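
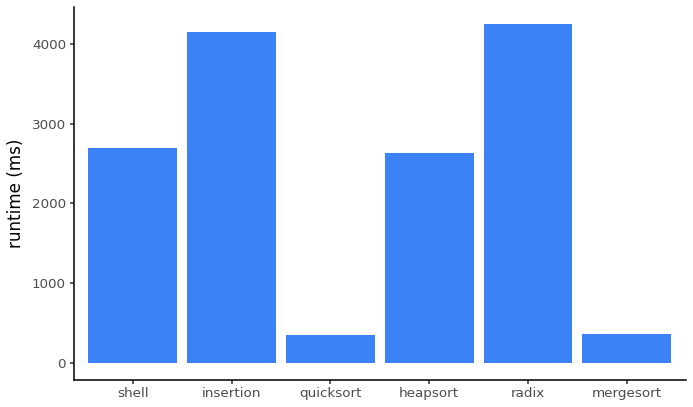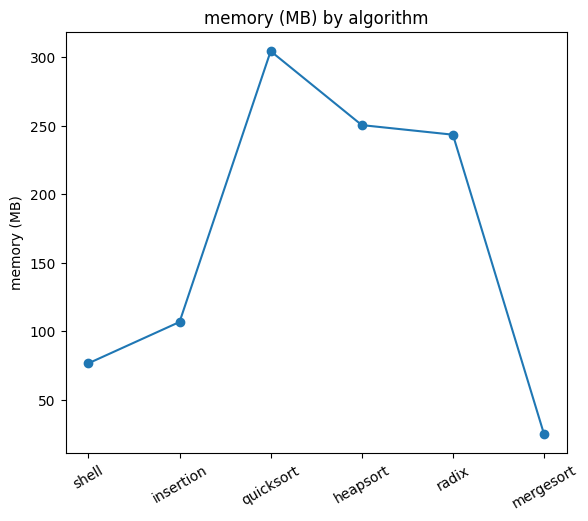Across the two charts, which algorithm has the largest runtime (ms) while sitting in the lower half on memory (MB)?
Chart 2 median memory (MB) ≈ 200; below-median algorithms: shell, insertion, mergesort. Among those, insertion has the highest runtime (ms) (≈ 4000).

insertion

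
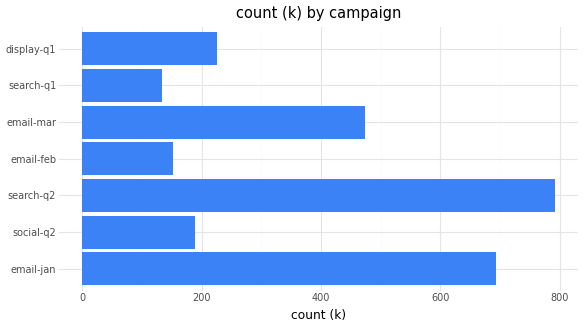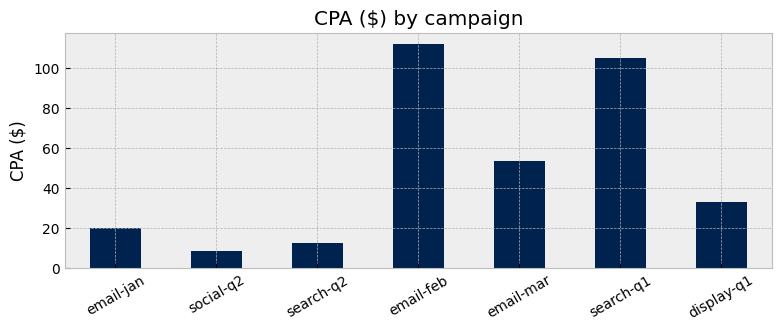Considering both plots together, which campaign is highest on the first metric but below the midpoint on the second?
Chart 2 median CPA ($) ≈ 40; below-median campaigns: email-jan, social-q2, search-q2. Among those, search-q2 has the highest count (k) (≈ 800).

search-q2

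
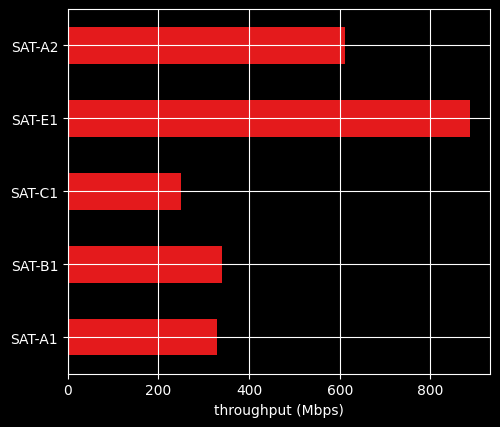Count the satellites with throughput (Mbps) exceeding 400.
2

Above 400: SAT-E1, SAT-A2.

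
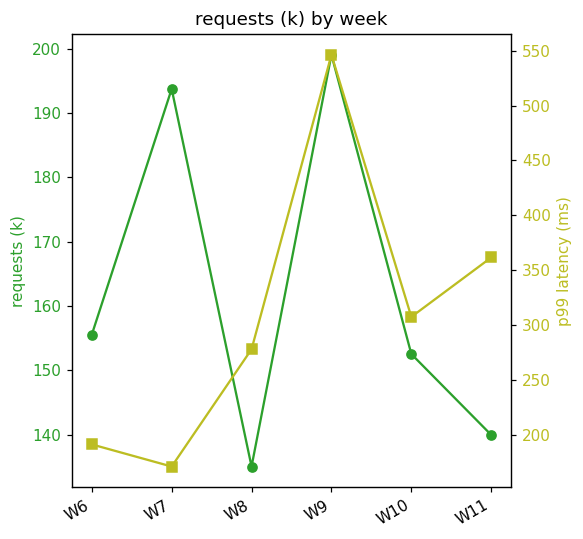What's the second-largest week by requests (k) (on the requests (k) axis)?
W7

Top 3 (on the requests (k) axis): W9 ≈ 200, W7 ≈ 190, W6 ≈ 160.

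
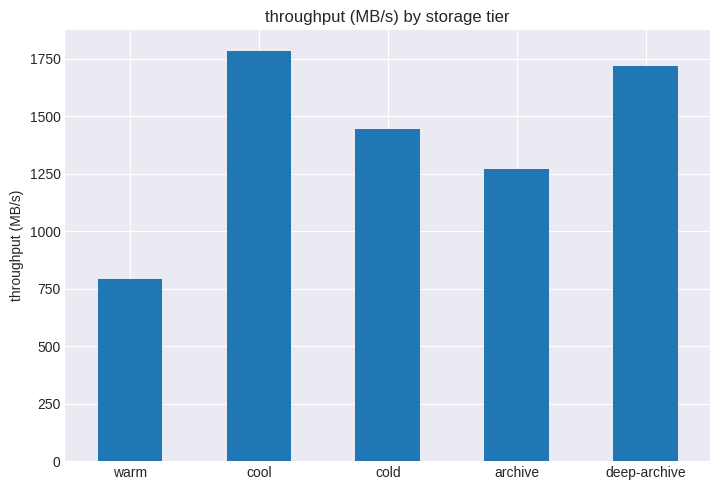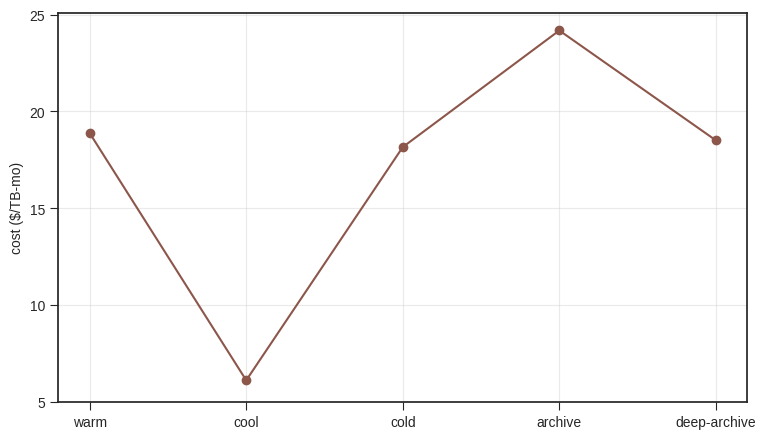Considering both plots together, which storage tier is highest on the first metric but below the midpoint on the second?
Chart 2 median cost ($/TB-mo) ≈ 20; below-median storage tiers: cool, cold. Among those, cool has the highest throughput (MB/s) (≈ 1800).

cool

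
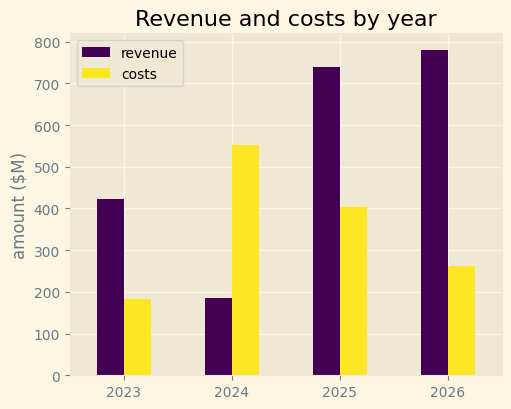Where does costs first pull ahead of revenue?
2024

2023: costs ≈ 200 vs revenue ≈ 400 (not yet); 2024: costs ≈ 600 vs revenue ≈ 200 (first crossover).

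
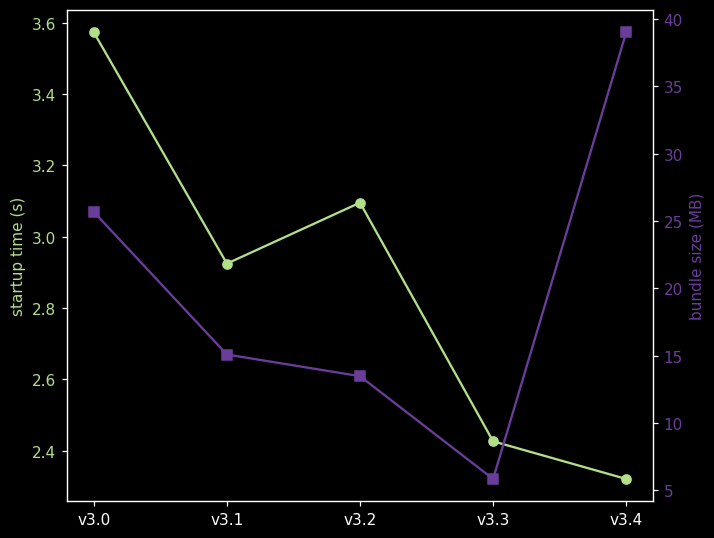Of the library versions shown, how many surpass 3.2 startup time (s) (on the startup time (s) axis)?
1

Above 3.2: v3.0.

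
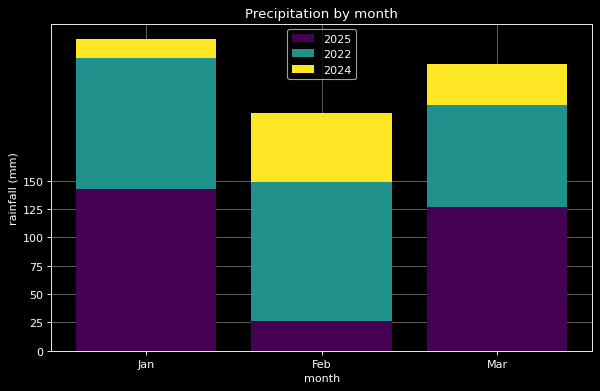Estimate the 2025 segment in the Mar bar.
≈ 125

2025 top ≈ 125, bottom ≈ 0; segment ≈ 125.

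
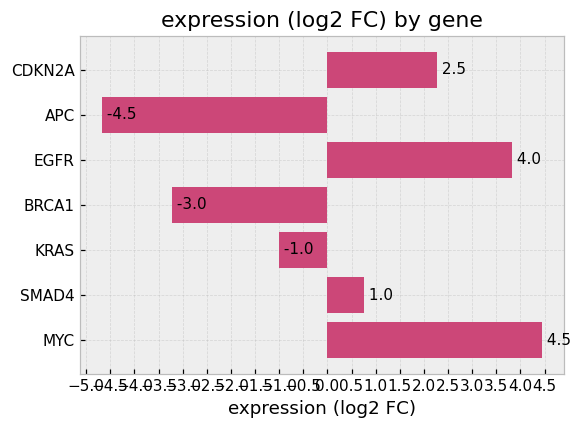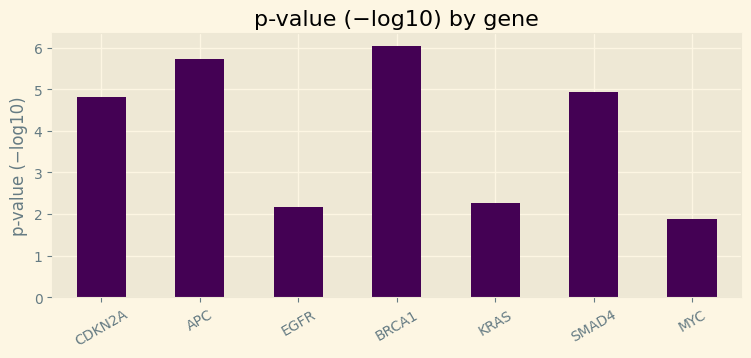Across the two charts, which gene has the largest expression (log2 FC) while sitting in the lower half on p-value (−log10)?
Chart 2 median p-value (−log10) ≈ 5; below-median genes: EGFR, KRAS, MYC. Among those, MYC has the highest expression (log2 FC) (≈ 4.5).

MYC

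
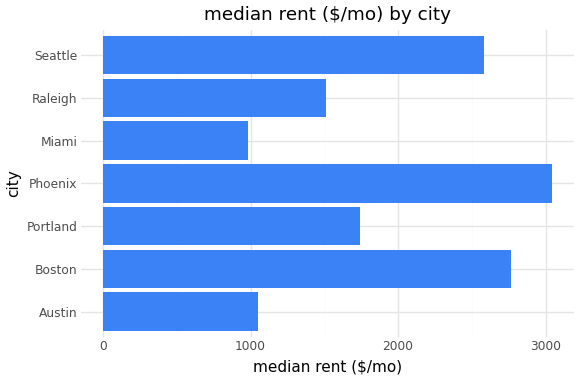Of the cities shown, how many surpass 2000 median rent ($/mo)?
Above 2000: Boston, Phoenix, Seattle.

3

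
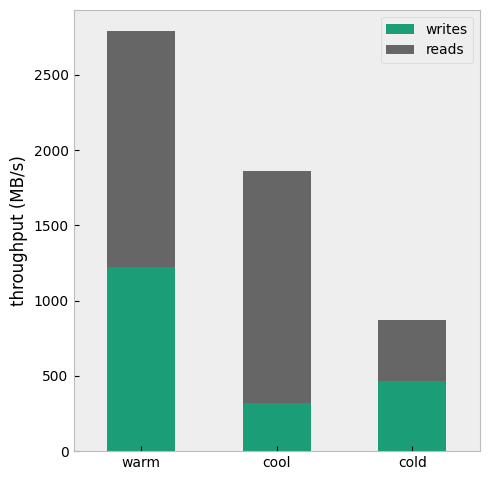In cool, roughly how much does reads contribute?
≈ 1500

reads top ≈ 2000, bottom ≈ 500; segment ≈ 1500.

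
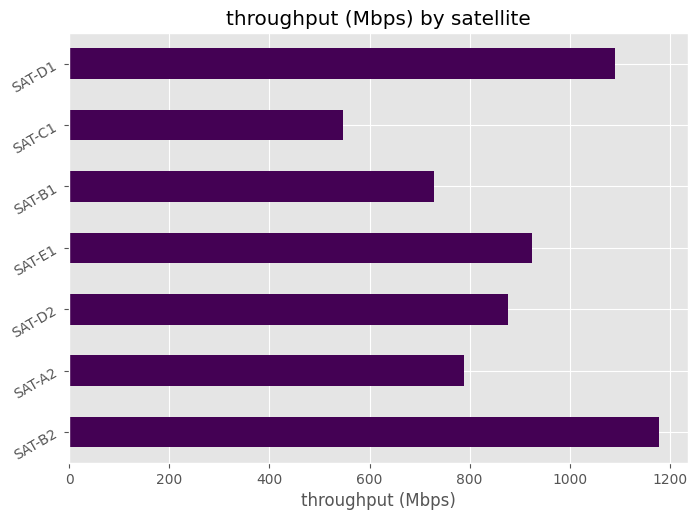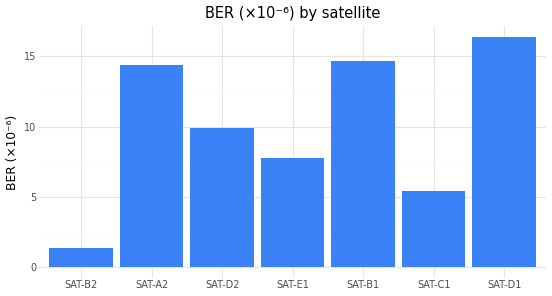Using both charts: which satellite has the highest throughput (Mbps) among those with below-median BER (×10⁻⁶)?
Chart 2 median BER (×10⁻⁶) ≈ 10; below-median satellites: SAT-B2, SAT-E1, SAT-C1. Among those, SAT-B2 has the highest throughput (Mbps) (≈ 1200).

SAT-B2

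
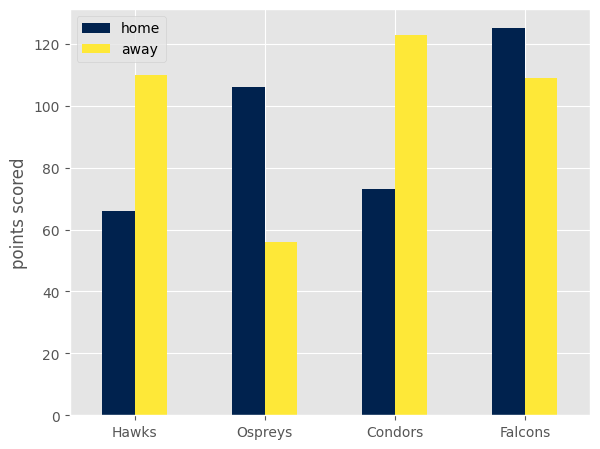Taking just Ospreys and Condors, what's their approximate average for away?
(60 + 120) / 2 ≈ 90.

≈ 90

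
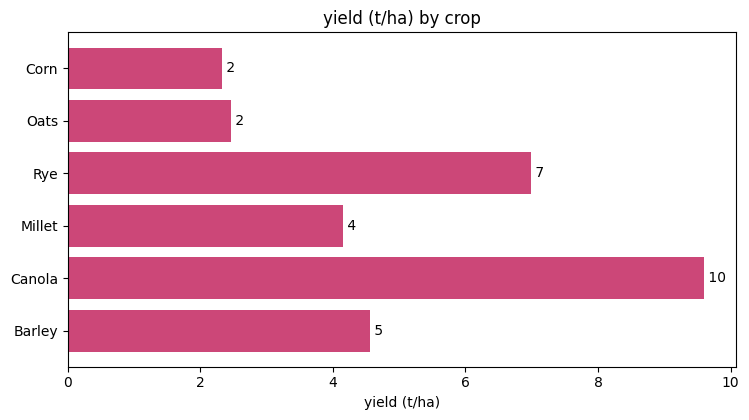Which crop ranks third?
Barley

Top 4: Canola ≈ 10, Rye ≈ 7, Barley ≈ 5, Millet ≈ 4.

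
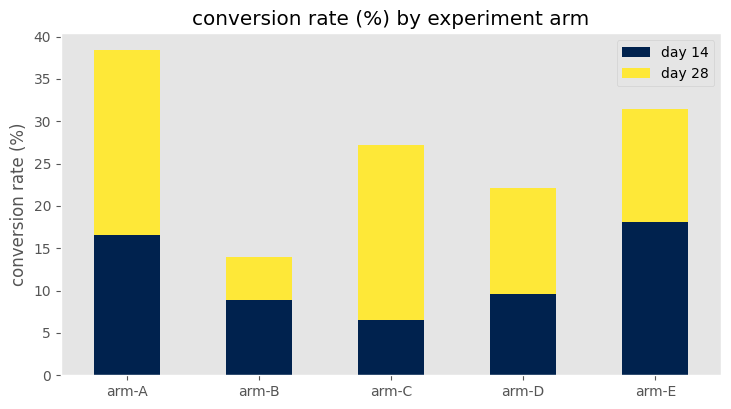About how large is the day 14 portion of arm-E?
≈ 20

day 14 top ≈ 20, bottom ≈ 0; segment ≈ 20.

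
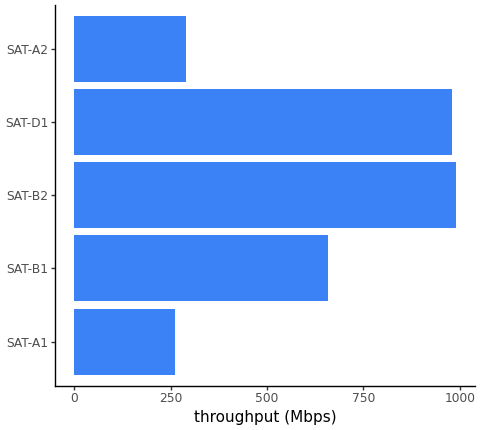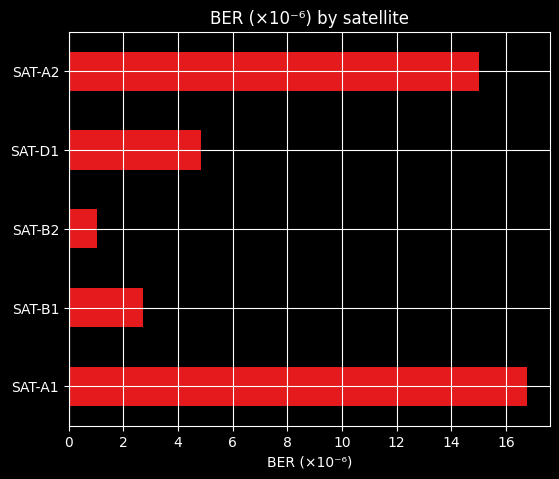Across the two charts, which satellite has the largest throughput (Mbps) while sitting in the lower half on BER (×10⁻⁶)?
SAT-B2

Chart 2 median BER (×10⁻⁶) ≈ 4; below-median satellites: SAT-B1, SAT-B2. Among those, SAT-B2 has the highest throughput (Mbps) (≈ 1000).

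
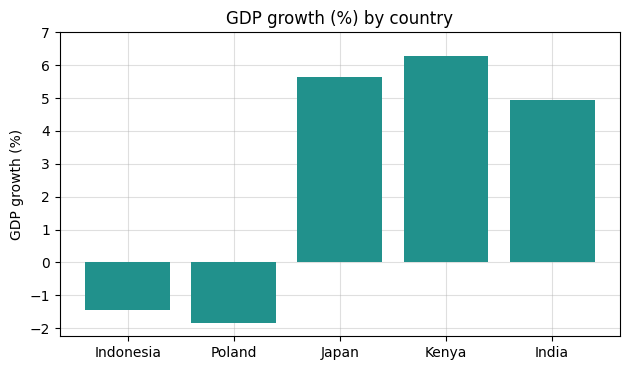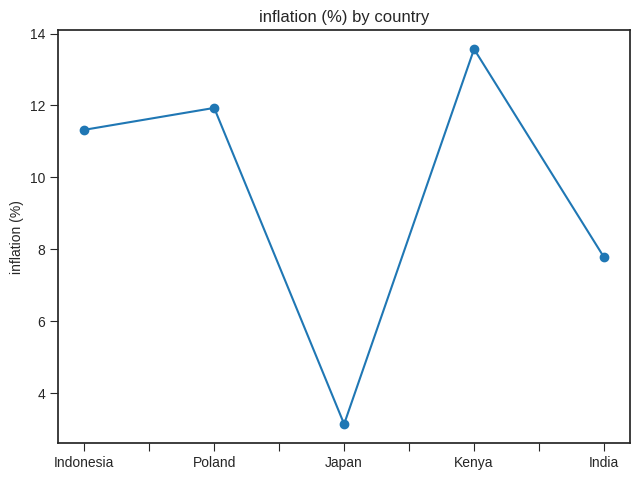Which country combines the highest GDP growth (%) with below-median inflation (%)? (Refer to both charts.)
Chart 2 median inflation (%) ≈ 12; below-median countries: Japan, India. Among those, Japan has the highest GDP growth (%) (≈ 6).

Japan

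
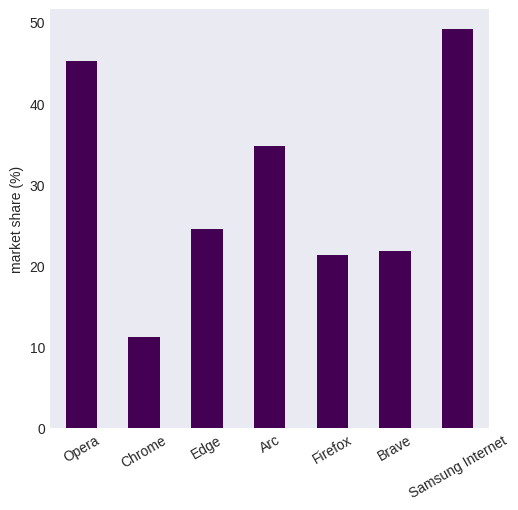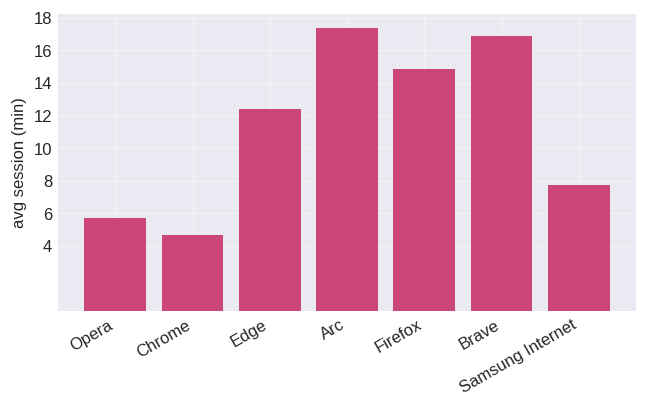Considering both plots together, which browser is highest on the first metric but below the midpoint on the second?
Samsung Internet

Chart 2 median avg session (min) ≈ 12; below-median browsers: Opera, Chrome, Samsung Internet. Among those, Samsung Internet has the highest market share (%) (≈ 50).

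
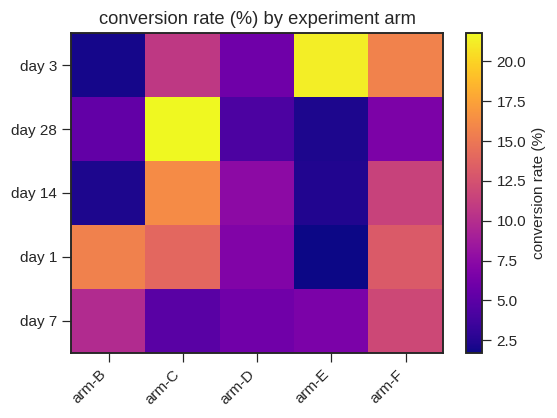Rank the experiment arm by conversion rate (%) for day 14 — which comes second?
arm-F

Top 3 for day 14: arm-C ≈ 16, arm-F ≈ 12, arm-D ≈ 8.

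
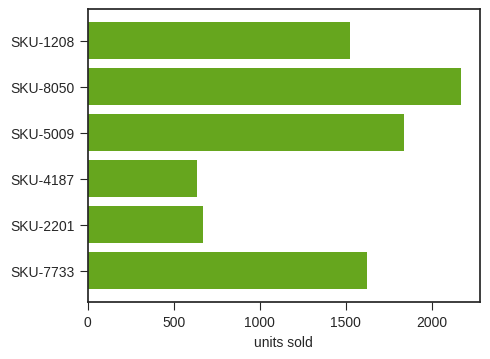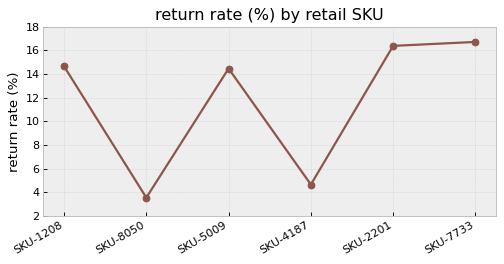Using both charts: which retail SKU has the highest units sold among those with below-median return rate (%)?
Chart 2 median return rate (%) ≈ 14; below-median retail SKUs: SKU-8050, SKU-5009, SKU-4187. Among those, SKU-8050 has the highest units sold (≈ 2200).

SKU-8050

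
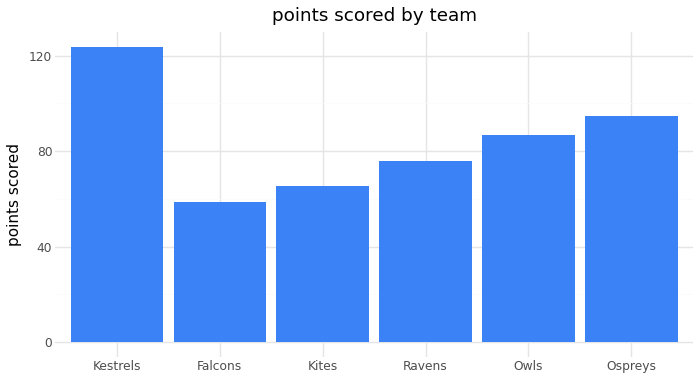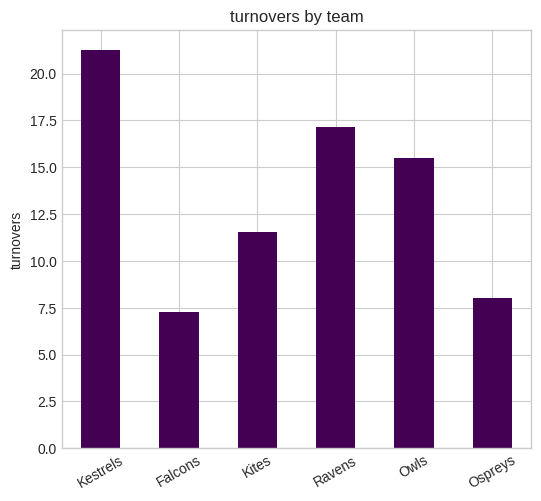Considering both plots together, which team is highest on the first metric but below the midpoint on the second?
Chart 2 median turnovers ≈ 14; below-median teams: Falcons, Kites, Ospreys. Among those, Ospreys has the highest points scored (≈ 100).

Ospreys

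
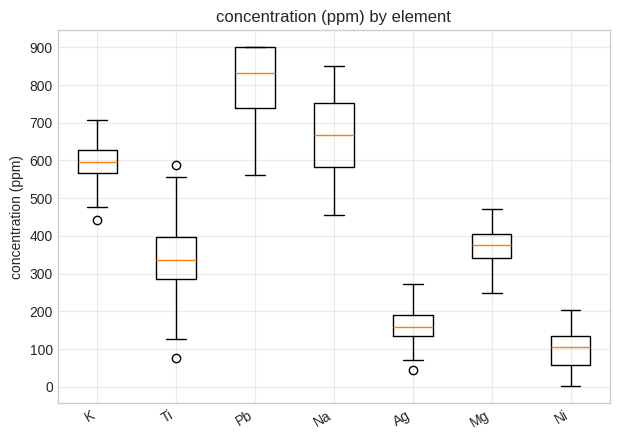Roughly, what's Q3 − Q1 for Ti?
Q3 ≈ 400, Q1 ≈ 300; IQR ≈ 100.

≈ 100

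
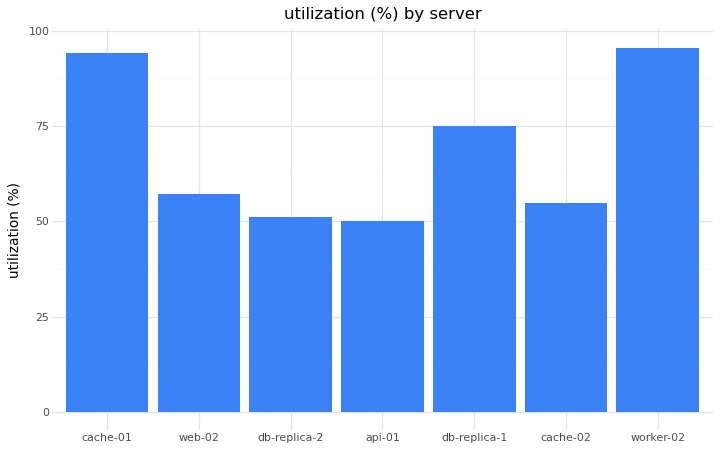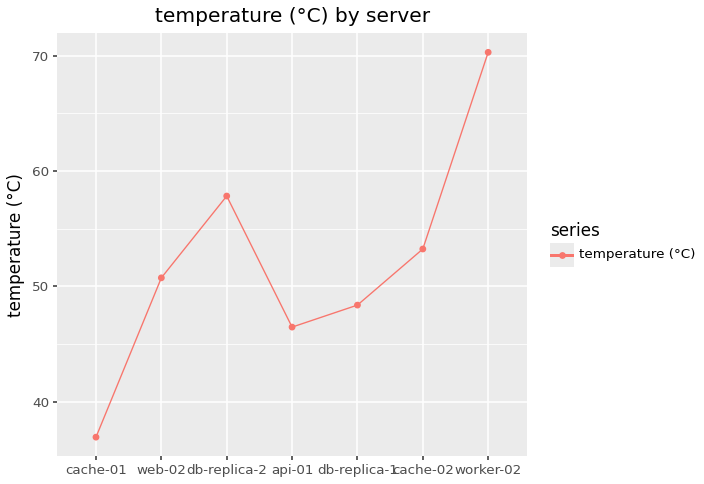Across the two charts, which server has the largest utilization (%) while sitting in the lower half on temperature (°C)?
cache-01

Chart 2 median temperature (°C) ≈ 50; below-median servers: cache-01, api-01, db-replica-1. Among those, cache-01 has the highest utilization (%) (≈ 90).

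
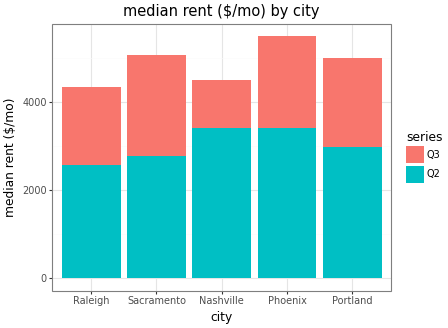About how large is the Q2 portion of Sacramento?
≈ 3000

Q2 top ≈ 3000, bottom ≈ 0; segment ≈ 3000.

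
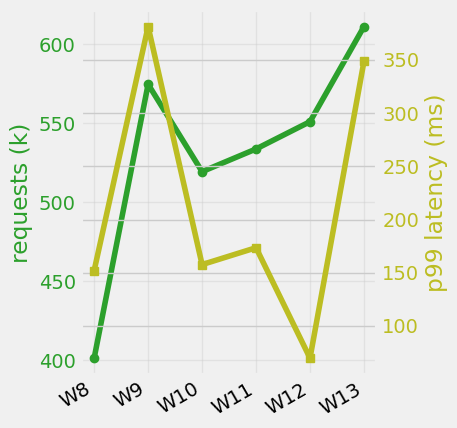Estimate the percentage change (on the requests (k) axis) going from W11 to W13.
≈ +14.8%

W11 ≈ 540, W13 ≈ 620; (620 − 540) / 540 ≈ +14.8%.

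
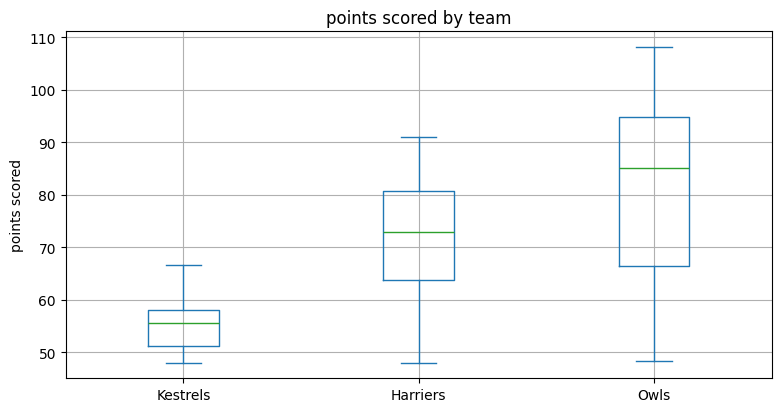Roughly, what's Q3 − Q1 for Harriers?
Q3 ≈ 80, Q1 ≈ 65; IQR ≈ 15.

≈ 15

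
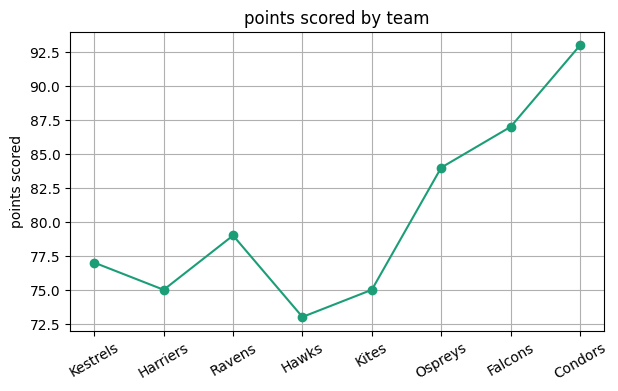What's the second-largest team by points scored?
Falcons

Top 3: Condors ≈ 92, Falcons ≈ 88, Ospreys ≈ 84.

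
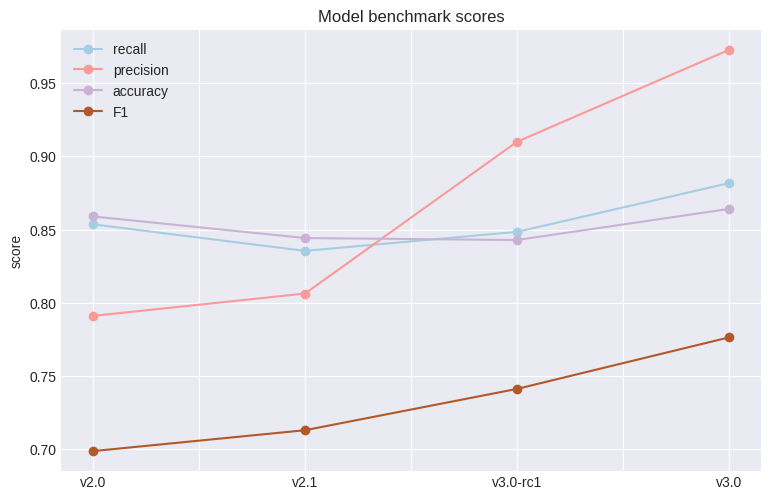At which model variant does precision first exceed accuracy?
v3.0-rc1

v2.1: precision ≈ 0.80 vs accuracy ≈ 0.85 (not yet); v3.0-rc1: precision ≈ 0.90 vs accuracy ≈ 0.85 (first crossover).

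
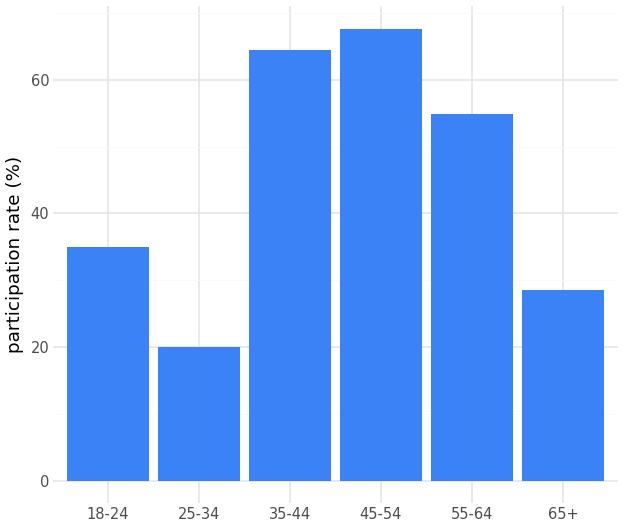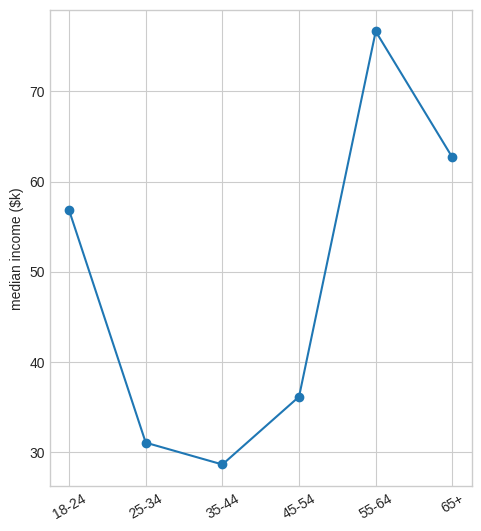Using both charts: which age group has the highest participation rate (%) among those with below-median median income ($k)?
45-54

Chart 2 median median income ($k) ≈ 50; below-median age groups: 25-34, 35-44, 45-54. Among those, 45-54 has the highest participation rate (%) (≈ 70).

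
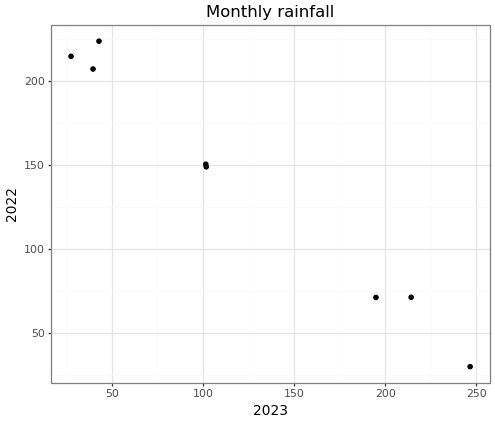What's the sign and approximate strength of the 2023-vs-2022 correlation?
Points are negatively correlated; strong (|r| ≈ 1.0).

negative, strong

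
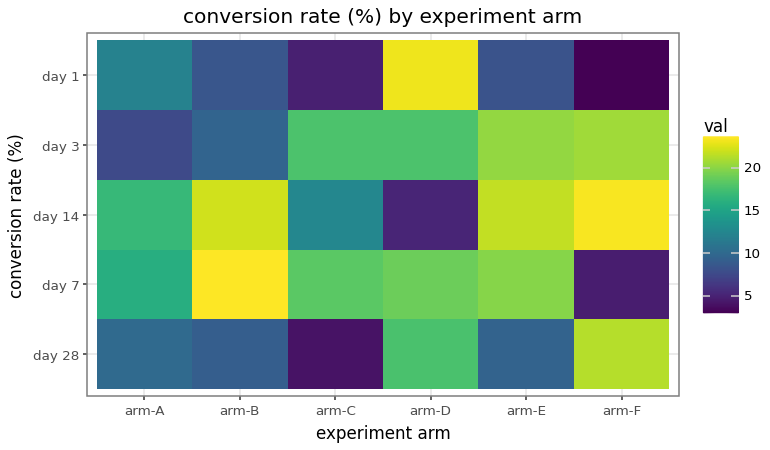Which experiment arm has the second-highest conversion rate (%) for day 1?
arm-A

Top 3 for day 1: arm-D ≈ 24, arm-A ≈ 12, arm-B ≈ 8.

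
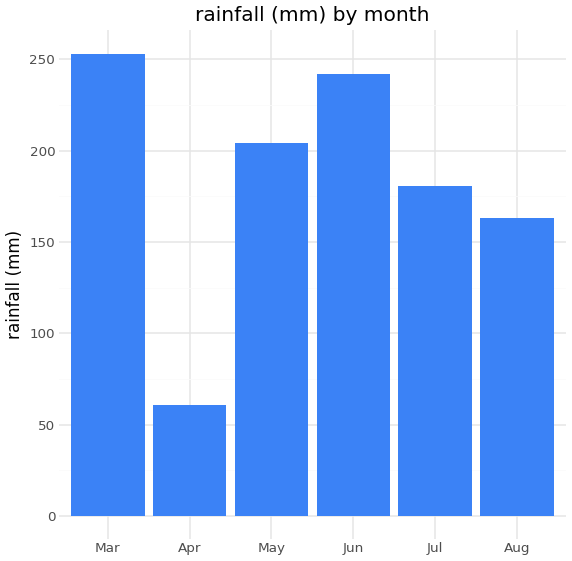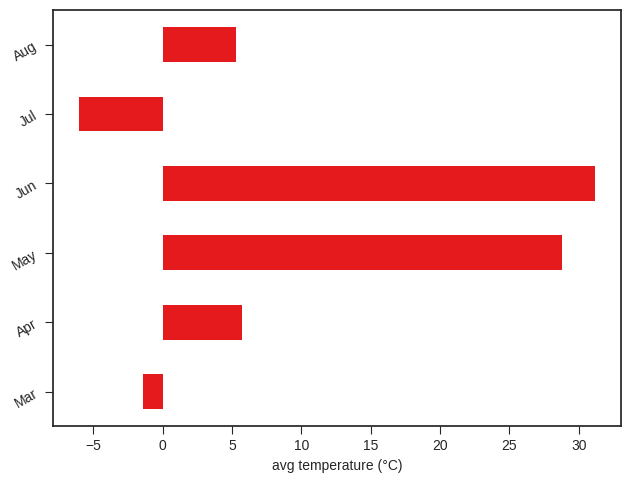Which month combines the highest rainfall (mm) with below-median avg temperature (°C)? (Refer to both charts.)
Mar

Chart 2 median avg temperature (°C) ≈ 5; below-median months: Mar, Jul, Aug. Among those, Mar has the highest rainfall (mm) (≈ 250).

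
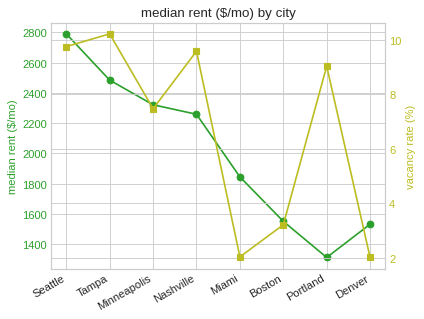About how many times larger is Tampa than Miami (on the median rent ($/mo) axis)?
Tampa ≈ 2400, Miami ≈ 1800; 2400/1800 ≈ 1.33.

≈ 1.33×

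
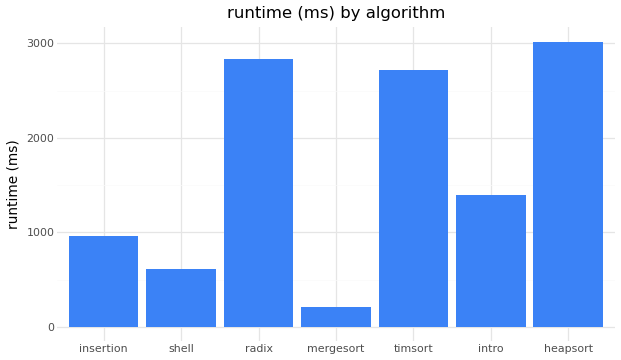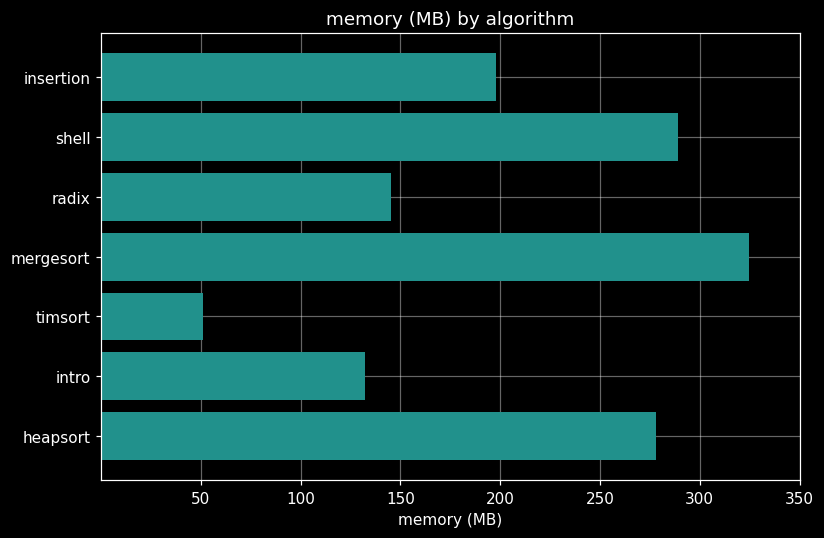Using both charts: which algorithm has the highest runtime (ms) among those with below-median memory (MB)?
radix

Chart 2 median memory (MB) ≈ 200; below-median algorithms: radix, timsort, intro. Among those, radix has the highest runtime (ms) (≈ 3000).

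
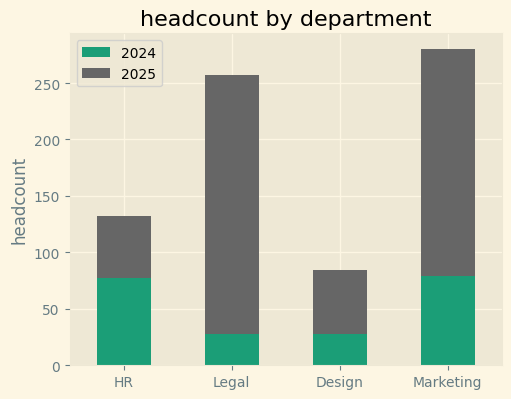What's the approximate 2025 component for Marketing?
2025 top ≈ 275, bottom ≈ 75; segment ≈ 200.

≈ 200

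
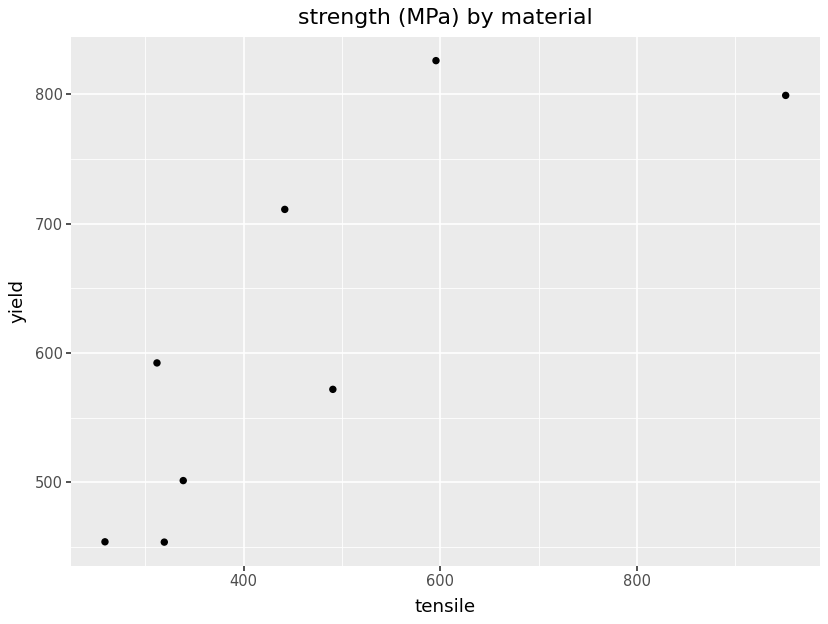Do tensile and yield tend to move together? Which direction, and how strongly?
positive, strong

Points are positively correlated; strong (|r| ≈ 0.8).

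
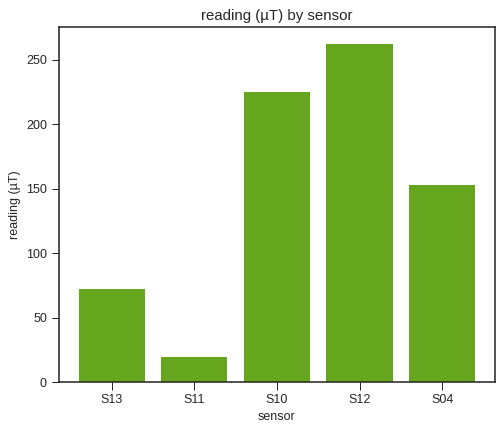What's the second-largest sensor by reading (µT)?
S10

Top 3: S12 ≈ 250, S10 ≈ 225, S04 ≈ 150.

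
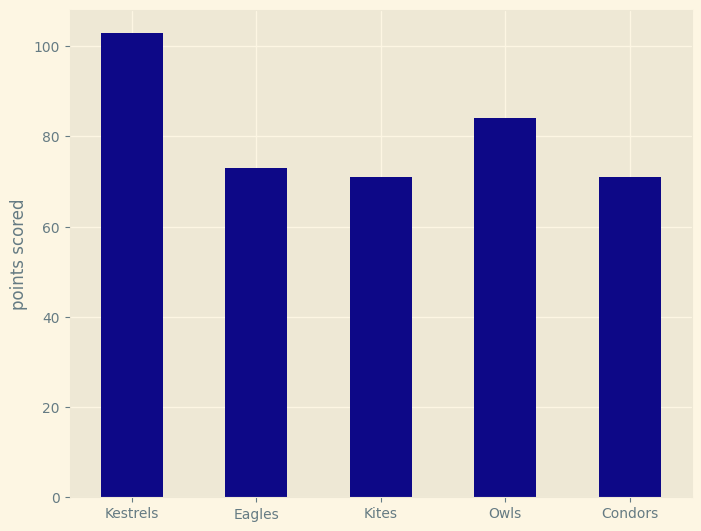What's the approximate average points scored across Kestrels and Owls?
≈ 90

(100 + 80) / 2 ≈ 90.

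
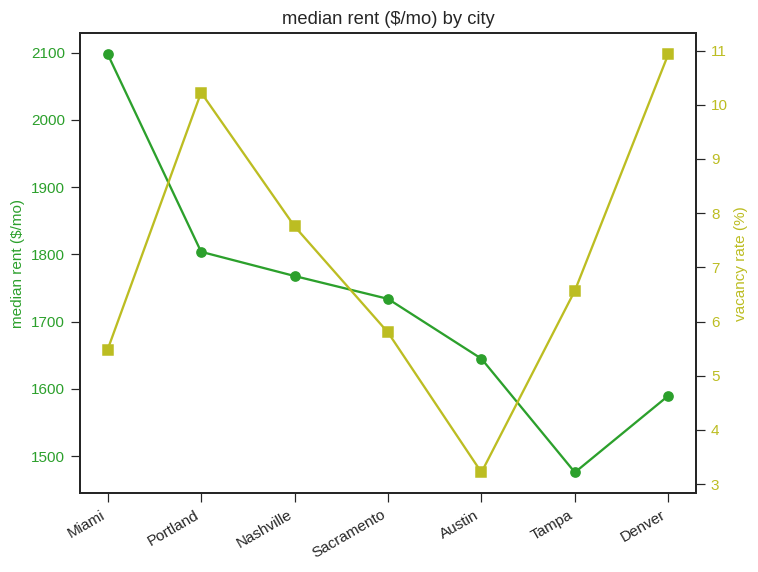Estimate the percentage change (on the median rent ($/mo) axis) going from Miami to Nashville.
Miami ≈ 2100, Nashville ≈ 1800; (1800 − 2100) / 2100 ≈ -14.3%.

≈ -14.3%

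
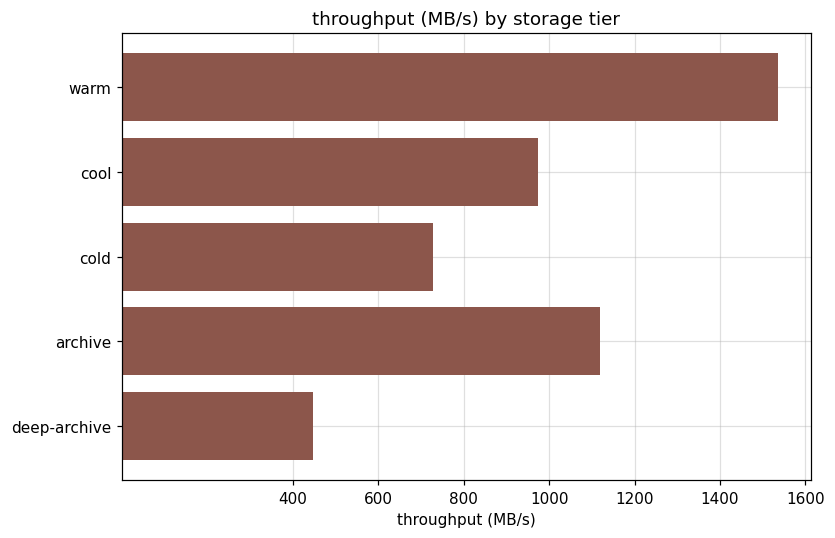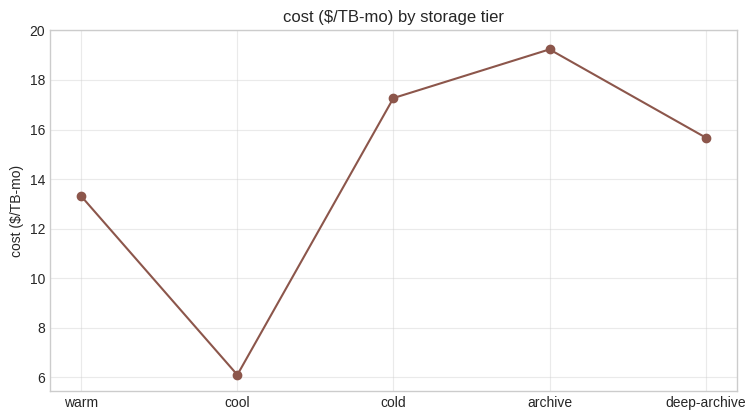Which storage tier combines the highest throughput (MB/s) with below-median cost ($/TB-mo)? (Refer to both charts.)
warm

Chart 2 median cost ($/TB-mo) ≈ 16; below-median storage tiers: warm, cool. Among those, warm has the highest throughput (MB/s) (≈ 1600).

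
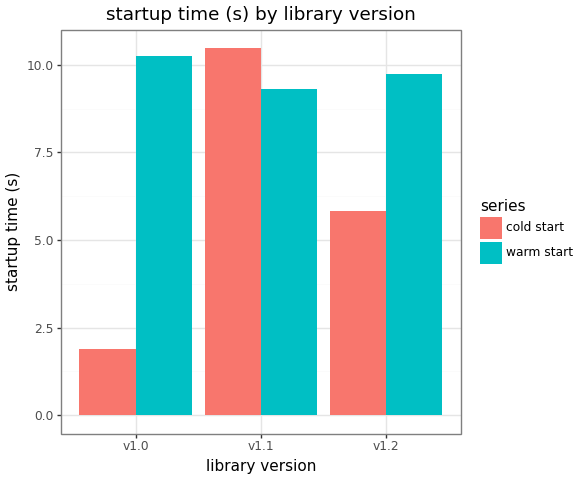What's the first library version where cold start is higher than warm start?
v1.1

v1.0: cold start ≈ 2 vs warm start ≈ 10 (not yet); v1.1: cold start ≈ 10 vs warm start ≈ 9 (first crossover).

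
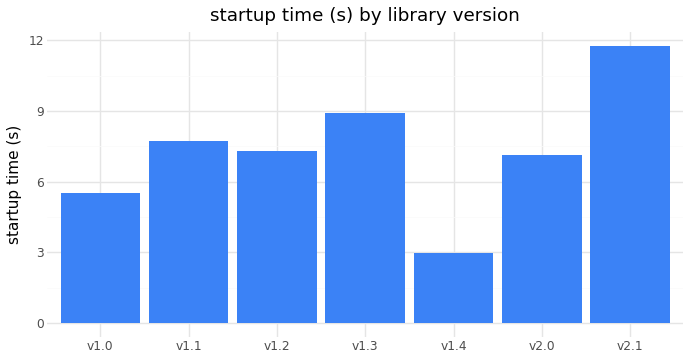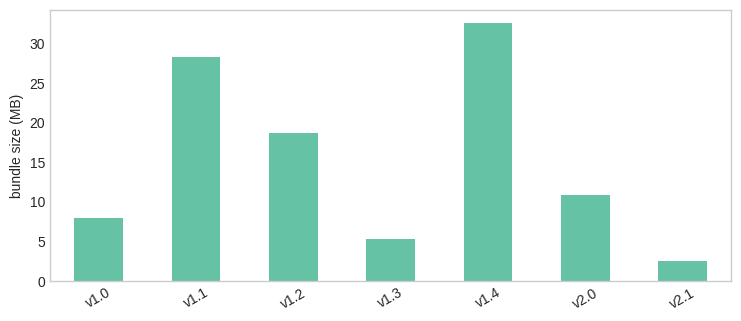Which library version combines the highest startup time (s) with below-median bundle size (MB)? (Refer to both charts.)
v2.1

Chart 2 median bundle size (MB) ≈ 10; below-median library versions: v1.0, v1.3, v2.1. Among those, v2.1 has the highest startup time (s) (≈ 12).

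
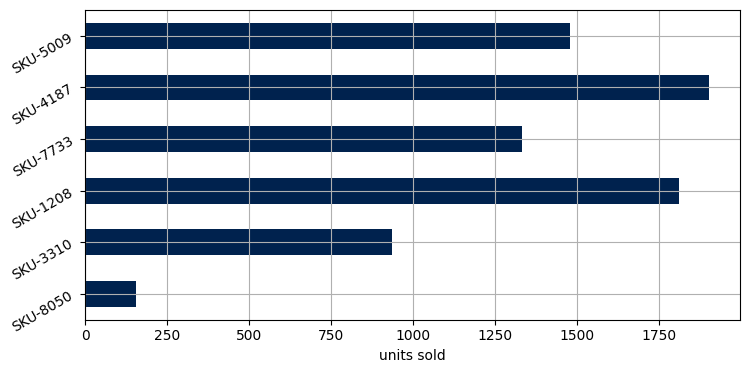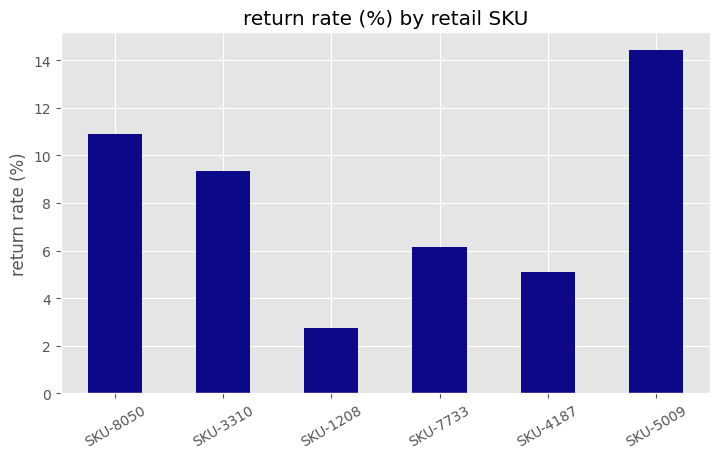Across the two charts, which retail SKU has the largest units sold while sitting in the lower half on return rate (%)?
SKU-4187

Chart 2 median return rate (%) ≈ 8; below-median retail SKUs: SKU-1208, SKU-7733, SKU-4187. Among those, SKU-4187 has the highest units sold (≈ 2000).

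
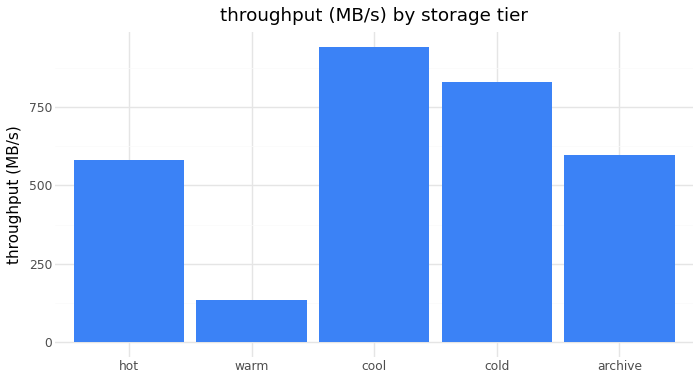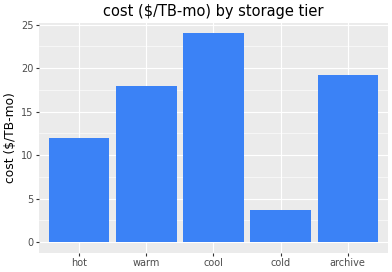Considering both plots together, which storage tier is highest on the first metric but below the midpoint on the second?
cold

Chart 2 median cost ($/TB-mo) ≈ 20; below-median storage tiers: hot, cold. Among those, cold has the highest throughput (MB/s) (≈ 800).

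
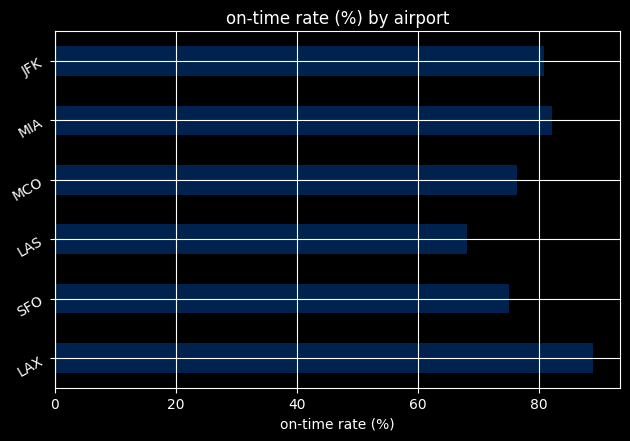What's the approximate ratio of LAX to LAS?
LAX ≈ 90, LAS ≈ 70; 90/70 ≈ 1.29.

≈ 1.29×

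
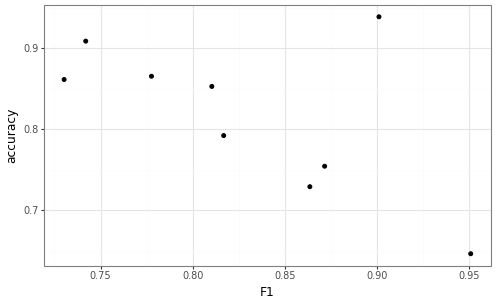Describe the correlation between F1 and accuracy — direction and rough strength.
negative, moderate

Points are negatively correlated; moderate (|r| ≈ 0.6).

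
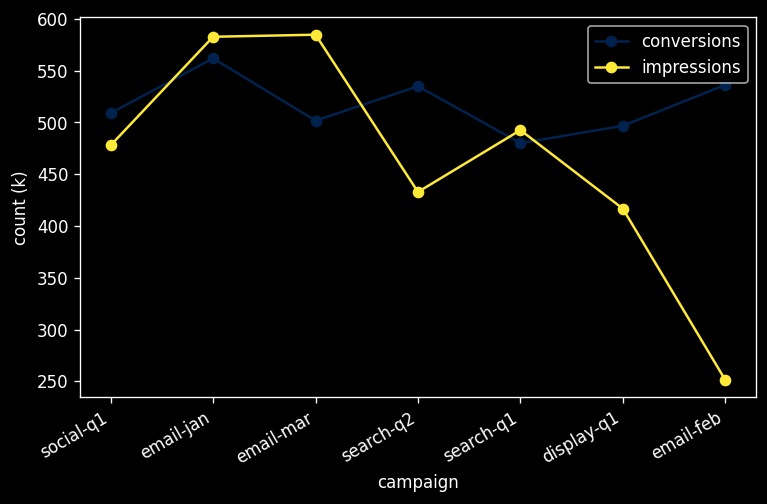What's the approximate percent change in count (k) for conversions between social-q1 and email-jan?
social-q1 ≈ 500, email-jan ≈ 550; (550 − 500) / 500 ≈ +10%.

≈ +10%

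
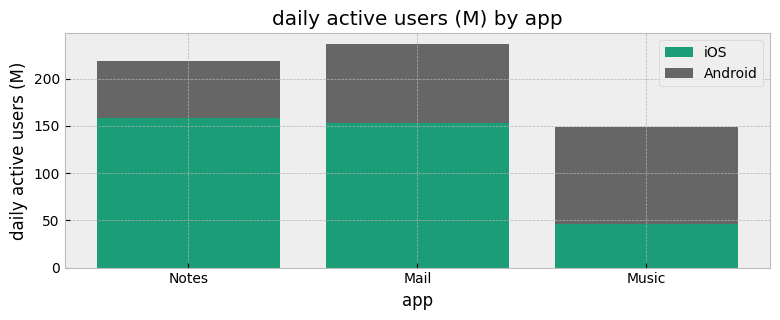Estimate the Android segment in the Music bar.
≈ 100

Android top ≈ 140, bottom ≈ 40; segment ≈ 100.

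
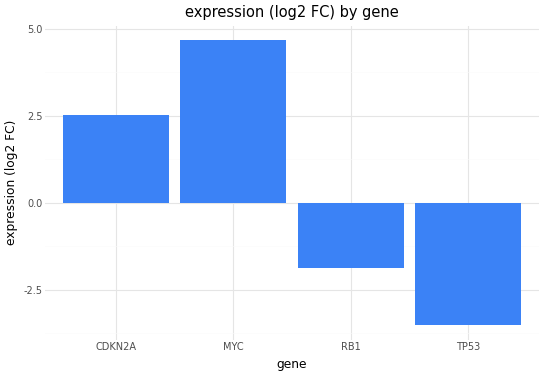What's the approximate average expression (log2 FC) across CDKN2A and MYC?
(3 + 5) / 2 ≈ 4.

≈ 4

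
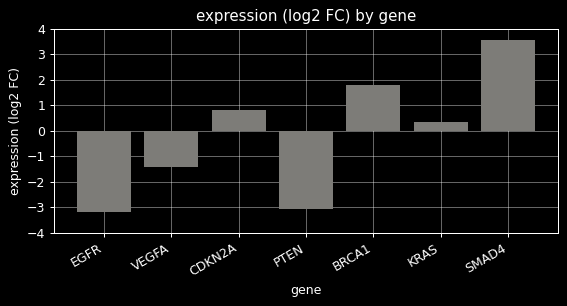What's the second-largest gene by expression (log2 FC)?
Top 3: SMAD4 ≈ 4, BRCA1 ≈ 2, CDKN2A ≈ 1.

BRCA1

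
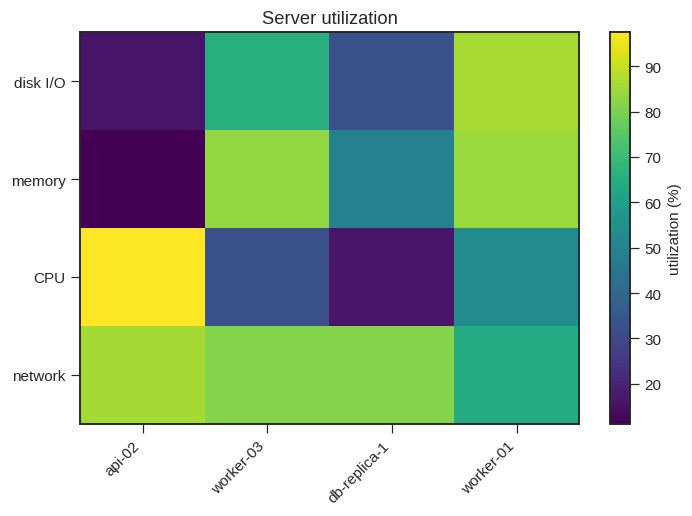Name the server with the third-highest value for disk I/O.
Top 4 for disk I/O: worker-01 ≈ 90, worker-03 ≈ 70, db-replica-1 ≈ 30, api-02 ≈ 20.

db-replica-1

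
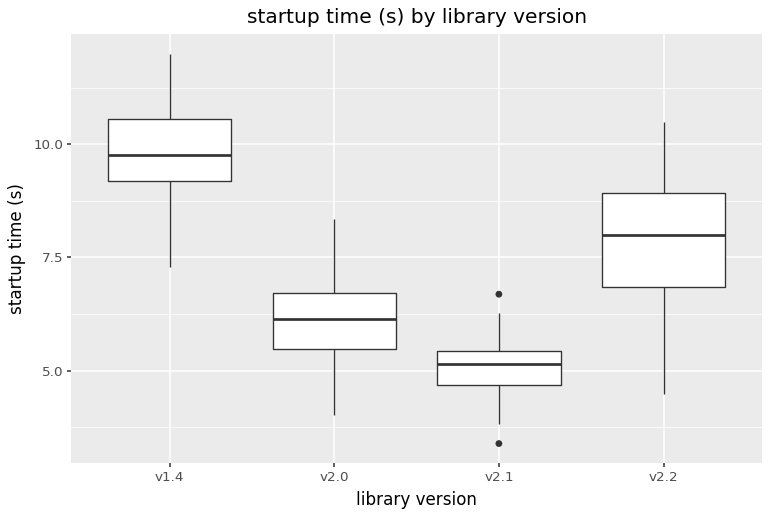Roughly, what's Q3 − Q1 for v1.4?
≈ 1.5

Q3 ≈ 10.5, Q1 ≈ 9.0; IQR ≈ 1.5.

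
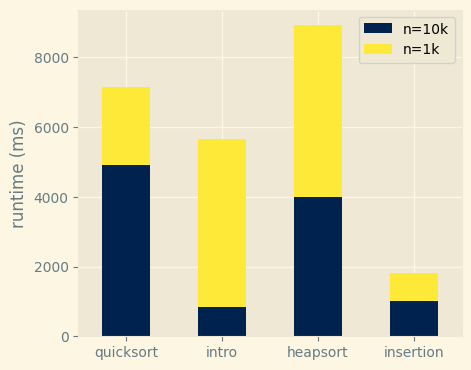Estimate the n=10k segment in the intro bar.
n=10k top ≈ 1000, bottom ≈ 0; segment ≈ 1000.

≈ 1000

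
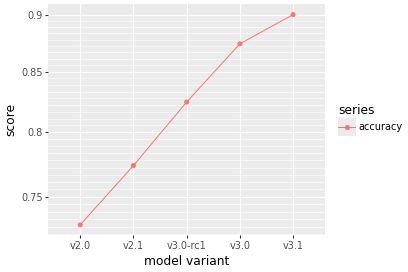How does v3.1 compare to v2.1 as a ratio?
v3.1 ≈ 0.90, v2.1 ≈ 0.78; 0.90/0.78 ≈ 1.15.

≈ 1.15×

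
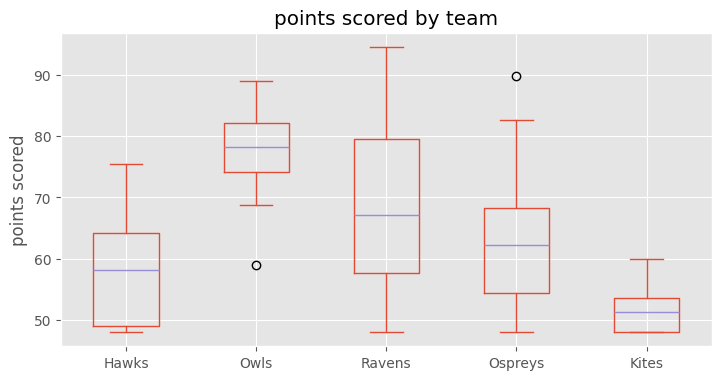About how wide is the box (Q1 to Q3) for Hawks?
≈ 15

Q3 ≈ 65, Q1 ≈ 50; IQR ≈ 15.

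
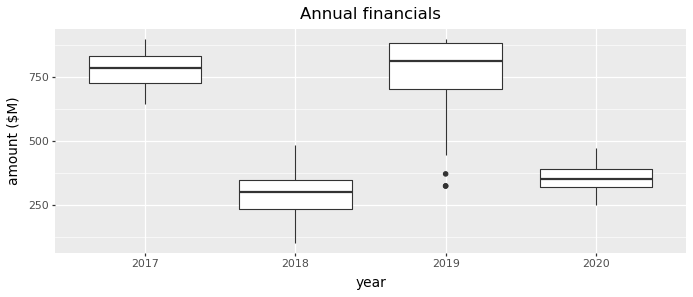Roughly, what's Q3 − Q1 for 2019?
Q3 ≈ 900, Q1 ≈ 700; IQR ≈ 200.

≈ 200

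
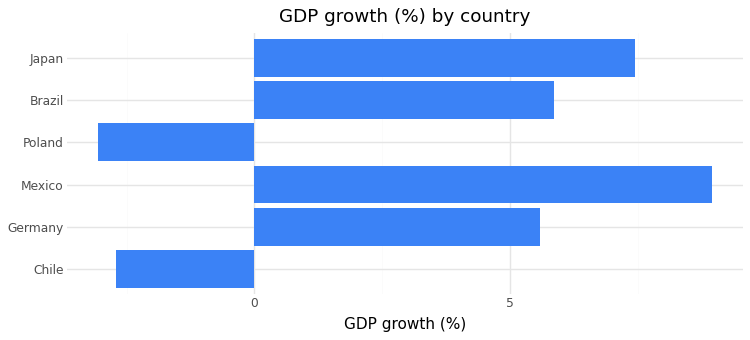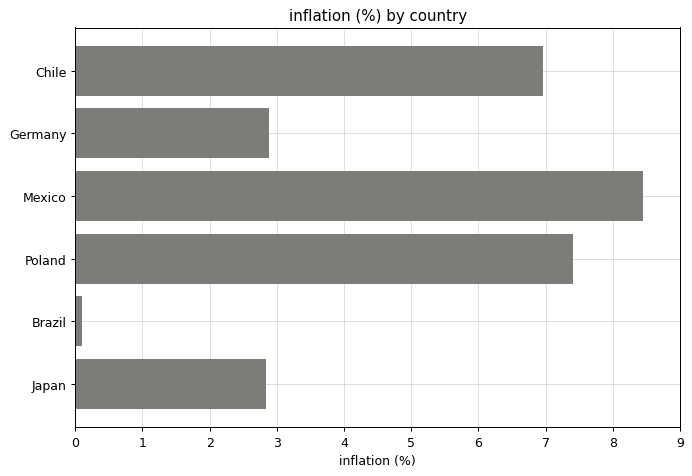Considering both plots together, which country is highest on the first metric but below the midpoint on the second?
Chart 2 median inflation (%) ≈ 5; below-median countries: Germany, Brazil, Japan. Among those, Japan has the highest GDP growth (%) (≈ 7).

Japan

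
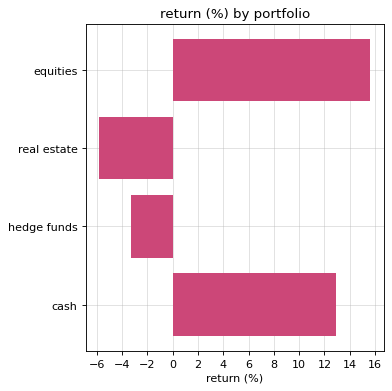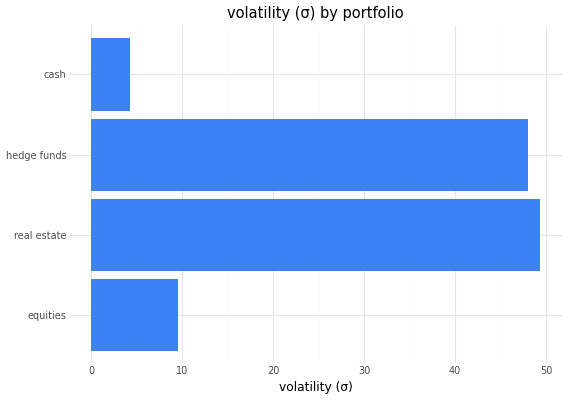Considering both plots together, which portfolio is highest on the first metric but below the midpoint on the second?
equities

Chart 2 median volatility (σ) ≈ 30; below-median portfolios: equities, cash. Among those, equities has the highest return (%) (≈ 16).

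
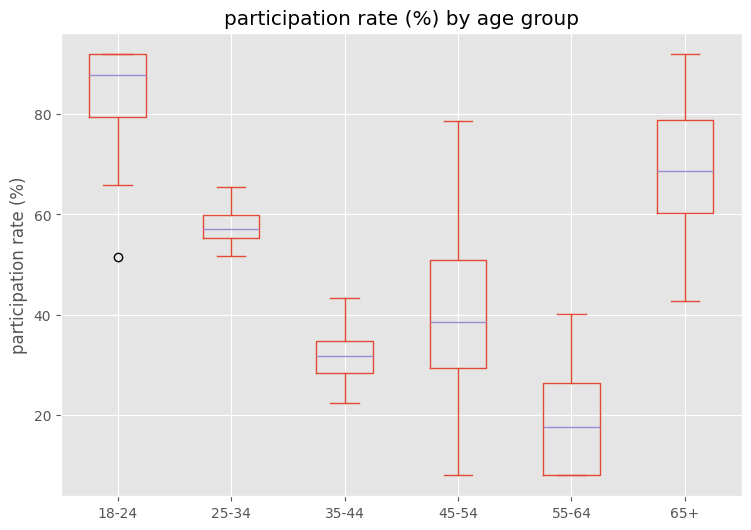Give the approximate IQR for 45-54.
≈ 20

Q3 ≈ 50, Q1 ≈ 30; IQR ≈ 20.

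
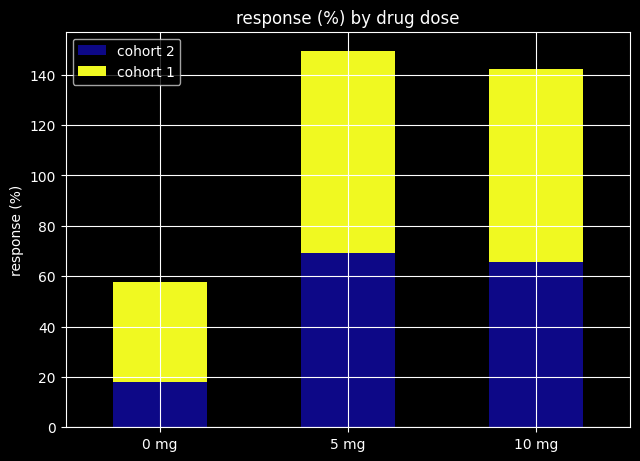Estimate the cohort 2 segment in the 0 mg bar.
cohort 2 top ≈ 20, bottom ≈ 0; segment ≈ 20.

≈ 20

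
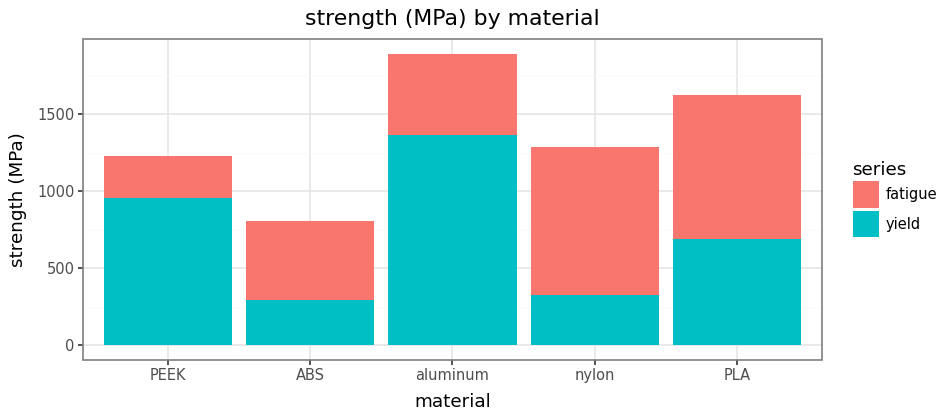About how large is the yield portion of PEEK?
yield top ≈ 1000, bottom ≈ 0; segment ≈ 1000.

≈ 1000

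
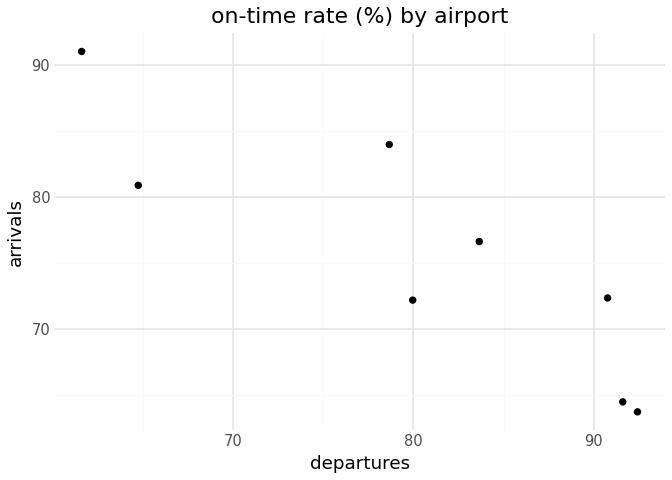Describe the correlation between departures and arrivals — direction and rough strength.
Points are negatively correlated; strong (|r| ≈ 0.9).

negative, strong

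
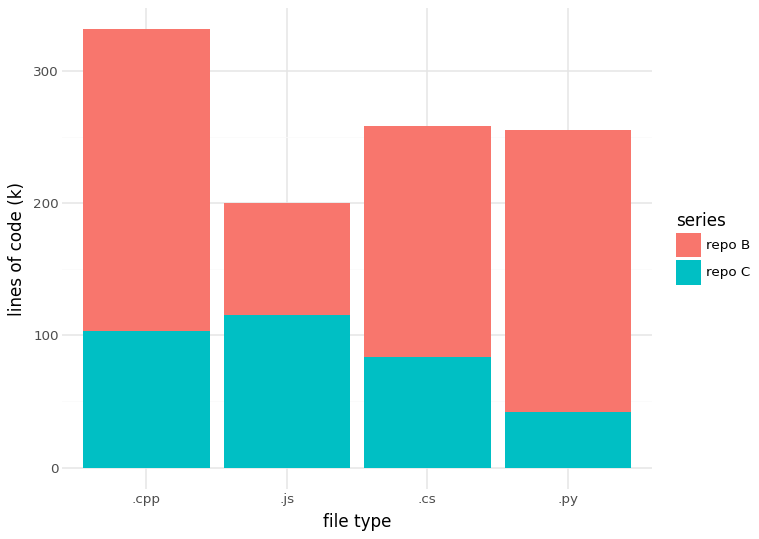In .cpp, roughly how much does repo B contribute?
repo B top ≈ 350, bottom ≈ 100; segment ≈ 250.

≈ 250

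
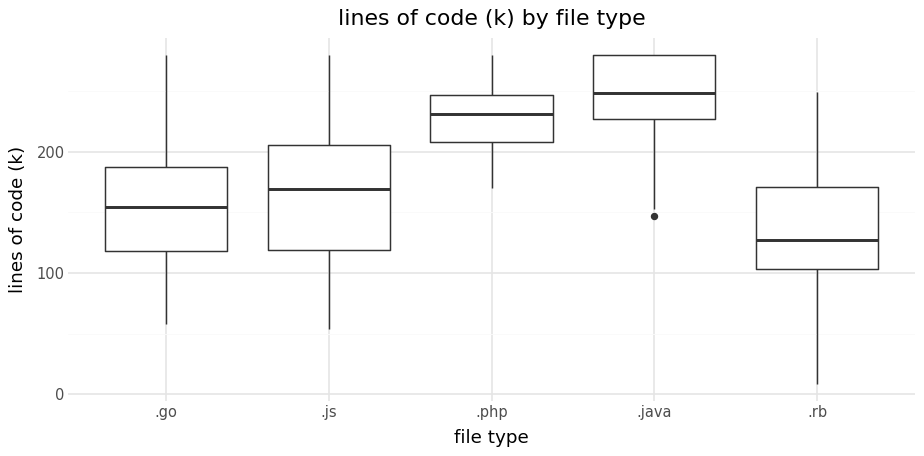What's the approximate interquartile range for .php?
≈ 40

Q3 ≈ 240, Q1 ≈ 200; IQR ≈ 40.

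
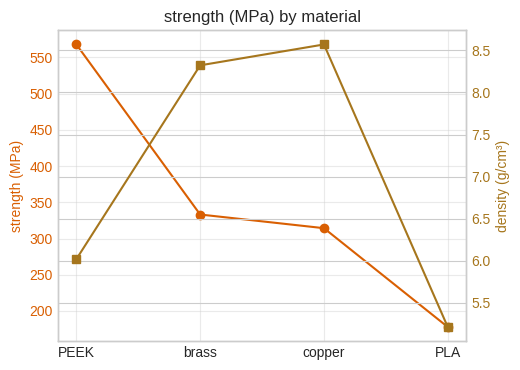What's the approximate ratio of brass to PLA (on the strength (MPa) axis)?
brass ≈ 350, PLA ≈ 200; 350/200 ≈ 1.75.

≈ 1.75×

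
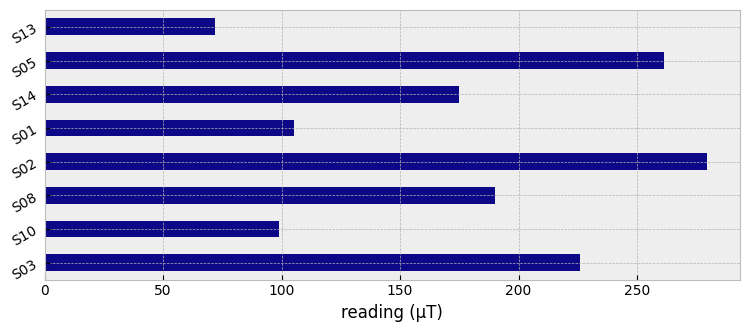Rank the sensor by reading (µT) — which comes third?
S03

Top 4: S02 ≈ 275, S05 ≈ 250, S03 ≈ 225, S08 ≈ 200.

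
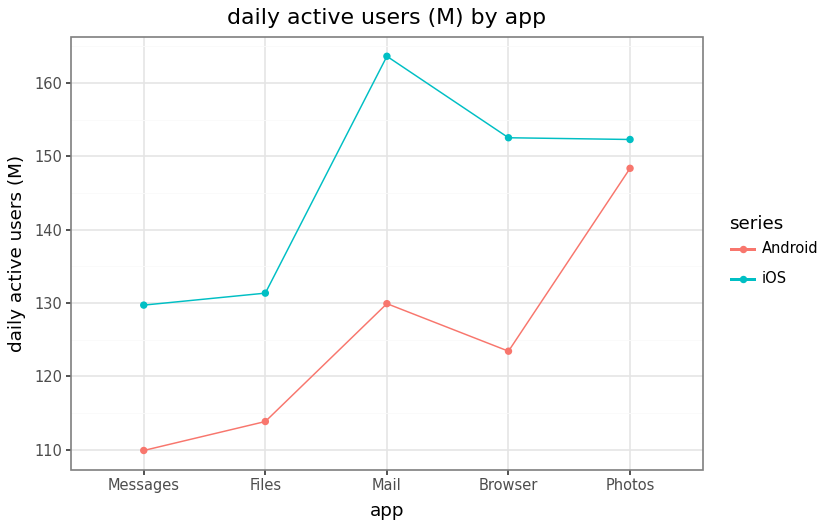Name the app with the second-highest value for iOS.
Top 3 for iOS: Mail ≈ 165, Browser ≈ 155, Photos ≈ 150.

Browser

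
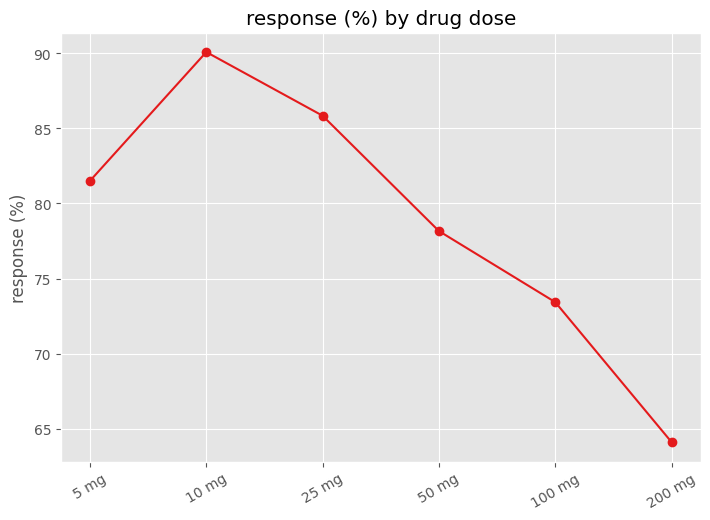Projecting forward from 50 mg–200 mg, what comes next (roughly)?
≈ 57.5

Last three: 80, 75, 65 → slope ≈ -7.5/step → next ≈ 57.5.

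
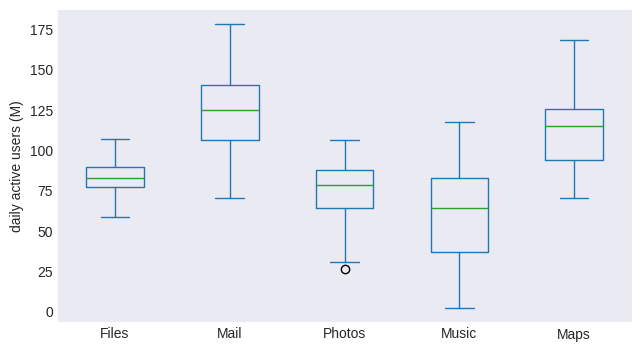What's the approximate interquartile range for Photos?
≈ 20

Q3 ≈ 85, Q1 ≈ 65; IQR ≈ 20.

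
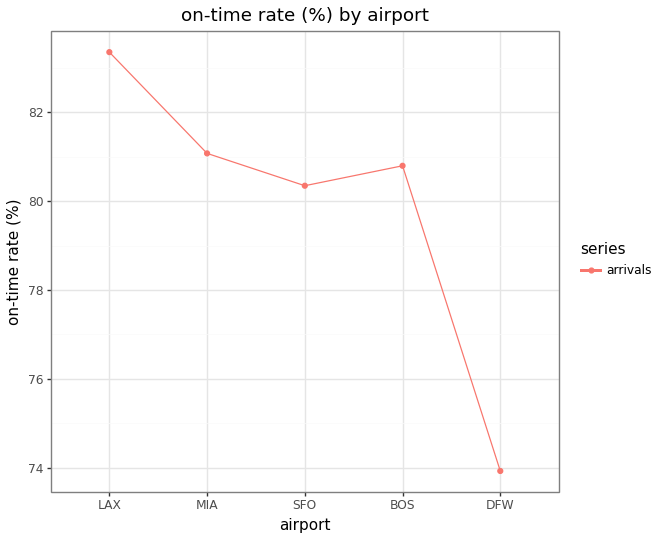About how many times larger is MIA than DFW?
MIA ≈ 81, DFW ≈ 74; 81/74 ≈ 1.09.

≈ 1.09×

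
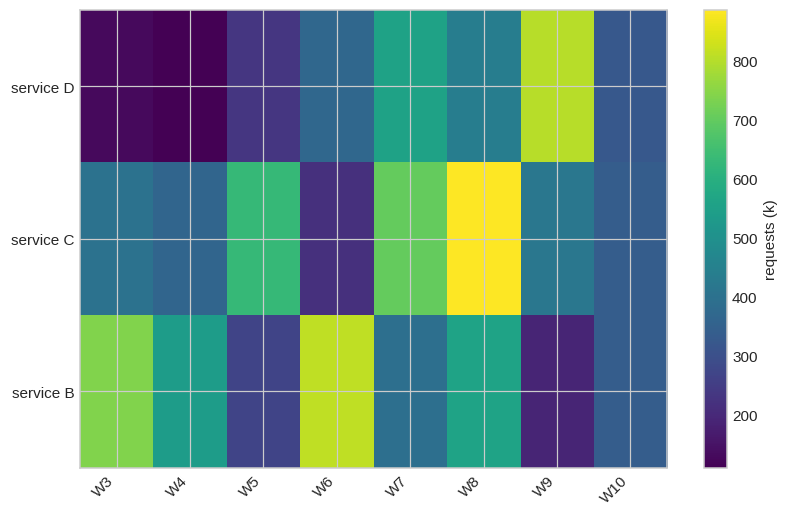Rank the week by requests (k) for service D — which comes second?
W7

Top 3 for service D: W9 ≈ 800, W7 ≈ 600, W8 ≈ 400.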